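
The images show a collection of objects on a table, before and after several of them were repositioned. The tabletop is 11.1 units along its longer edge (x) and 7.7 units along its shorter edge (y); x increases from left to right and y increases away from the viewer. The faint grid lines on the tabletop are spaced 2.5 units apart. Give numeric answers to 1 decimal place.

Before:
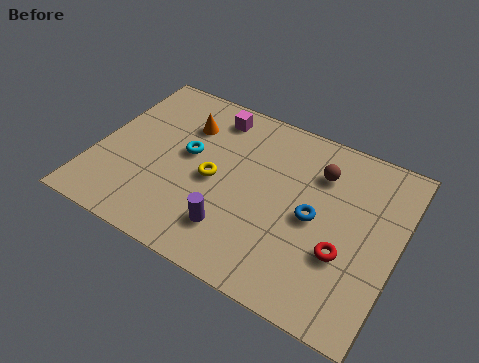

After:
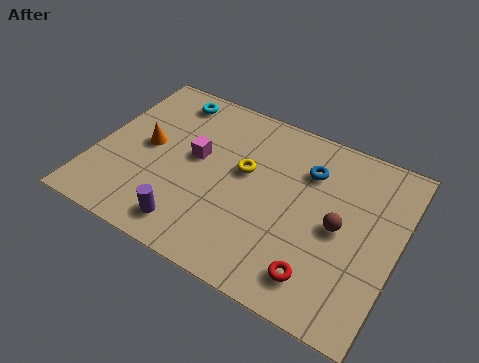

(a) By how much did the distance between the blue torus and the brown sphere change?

+0.4

They were about 2.0 units apart before and 2.4 after — 0.4 units further apart.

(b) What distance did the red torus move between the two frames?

1.5

The red torus was near (9.3, 2.7) before and (8.6, 1.4) after, so it travelled √(0.7² + 1.3²) ≈ 1.5 units.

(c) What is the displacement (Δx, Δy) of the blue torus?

(-0.5, 1.9)

The blue torus started near (8.1, 3.7) and ended near (7.6, 5.6).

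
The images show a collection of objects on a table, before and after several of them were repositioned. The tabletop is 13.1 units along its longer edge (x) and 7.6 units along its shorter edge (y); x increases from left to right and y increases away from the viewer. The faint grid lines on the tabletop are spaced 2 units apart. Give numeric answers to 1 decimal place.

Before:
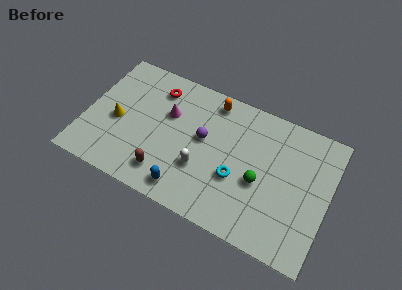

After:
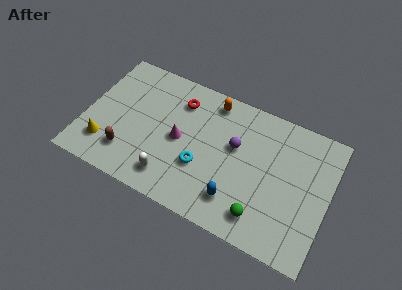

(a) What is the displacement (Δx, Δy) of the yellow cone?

(-0.4, -1.6)

The yellow cone started near (1.7, 3.4) and ended near (1.3, 1.8).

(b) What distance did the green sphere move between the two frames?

1.8

The green sphere was near (9.5, 3.2) before and (9.8, 1.4) after, so it travelled √(0.3² + 1.8²) ≈ 1.8 units.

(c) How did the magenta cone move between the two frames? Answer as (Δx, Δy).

(0.8, -1.2)

From the two frames, the magenta cone sits at roughly (4.3, 4.9) before and (5.1, 3.7) after.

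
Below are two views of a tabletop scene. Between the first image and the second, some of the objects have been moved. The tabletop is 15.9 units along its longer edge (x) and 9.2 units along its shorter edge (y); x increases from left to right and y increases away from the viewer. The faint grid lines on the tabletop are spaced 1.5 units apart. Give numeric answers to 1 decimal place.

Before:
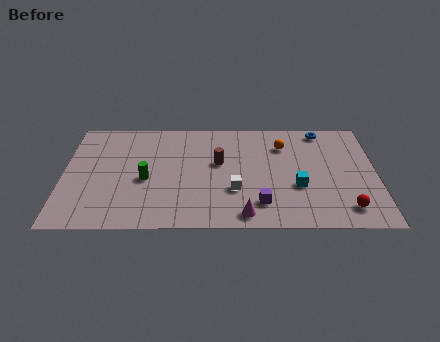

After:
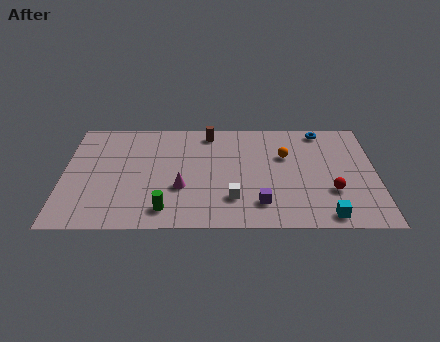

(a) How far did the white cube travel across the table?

0.7

The white cube was near (8.7, 3.1) before and (8.6, 2.4) after, so it travelled √(0.1² + 0.7²) ≈ 0.7 units.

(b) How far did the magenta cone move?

3.9

From (9.2, 1.1) to (6.0, 3.3), the magenta cone covered √(3.2² + 2.2²) ≈ 3.9 units.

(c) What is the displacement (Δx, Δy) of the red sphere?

(-0.7, 1.4)

The red sphere started near (14.3, 1.6) and ended near (13.6, 3.0).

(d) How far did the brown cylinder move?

2.6

From (7.9, 5.4) to (7.4, 8.0), the brown cylinder covered √(0.5² + 2.6²) ≈ 2.6 units.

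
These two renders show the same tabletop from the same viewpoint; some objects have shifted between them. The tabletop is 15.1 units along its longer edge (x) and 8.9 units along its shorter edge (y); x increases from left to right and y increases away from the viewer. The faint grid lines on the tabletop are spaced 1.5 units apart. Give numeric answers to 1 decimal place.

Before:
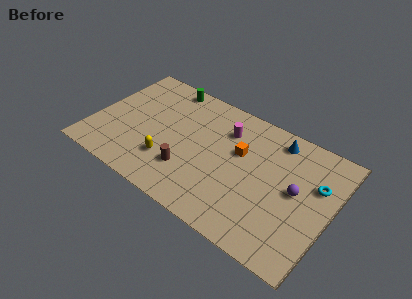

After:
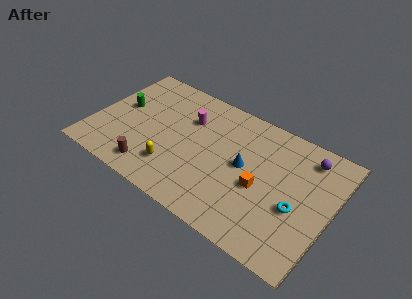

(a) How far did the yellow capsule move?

0.5

From (5.1, 2.5) to (5.5, 2.2), the yellow capsule covered √(0.4² + 0.3²) ≈ 0.5 units.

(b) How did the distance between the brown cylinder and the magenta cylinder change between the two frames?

+0.6

Before: roughly 4.4 units apart; after: 5.0. That's 0.6 units further apart.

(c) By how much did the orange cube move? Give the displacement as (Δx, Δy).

(1.6, -1.7)

The orange cube started near (9.2, 5.5) and ended near (10.8, 3.8).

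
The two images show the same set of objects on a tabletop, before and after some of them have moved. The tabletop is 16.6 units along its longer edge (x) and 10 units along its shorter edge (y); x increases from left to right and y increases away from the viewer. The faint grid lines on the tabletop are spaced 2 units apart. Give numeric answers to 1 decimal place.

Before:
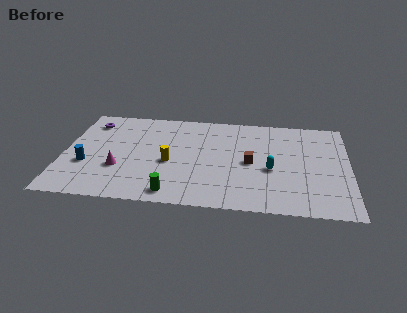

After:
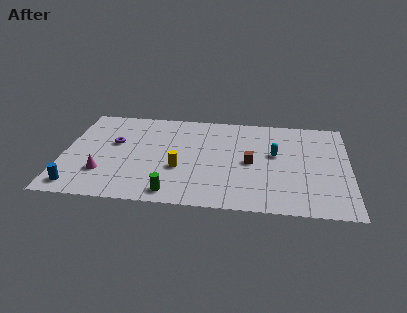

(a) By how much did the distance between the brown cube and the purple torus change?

-2.0

The distance was about 10.1 in the first image and 8.1 in the second, so they moved 2.0 units closer together.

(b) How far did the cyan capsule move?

1.6

From (12.1, 4.2) to (12.3, 5.8), the cyan capsule covered √(0.2² + 1.6²) ≈ 1.6 units.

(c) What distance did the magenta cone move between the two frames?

1.1

The magenta cone moved from about (3.3, 3.4) to (2.4, 2.8), a distance of √(0.9² + 0.6²) ≈ 1.1.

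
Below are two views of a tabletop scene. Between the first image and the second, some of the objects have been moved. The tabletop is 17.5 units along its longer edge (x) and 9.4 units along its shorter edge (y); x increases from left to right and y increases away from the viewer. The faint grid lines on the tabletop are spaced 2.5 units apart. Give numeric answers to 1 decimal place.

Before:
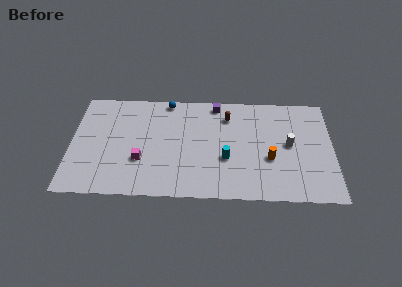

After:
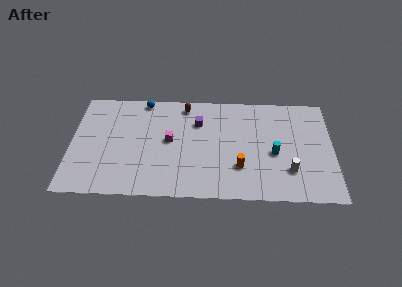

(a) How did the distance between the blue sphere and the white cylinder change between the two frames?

+2.5

Before: roughly 9.0 units apart; after: 11.5. That's 2.5 units further apart.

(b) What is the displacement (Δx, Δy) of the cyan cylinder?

(3.2, 0.6)

From the two frames, the cyan cylinder sits at roughly (10.4, 3.5) before and (13.6, 4.1) after.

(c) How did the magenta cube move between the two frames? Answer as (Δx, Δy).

(1.9, 1.8)

From the two frames, the magenta cube sits at roughly (4.7, 3.2) before and (6.6, 5.0) after.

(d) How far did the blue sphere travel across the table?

1.6

From (6.4, 8.6) to (4.8, 8.6), the blue sphere covered √(1.6² + 0.0²) ≈ 1.6 units.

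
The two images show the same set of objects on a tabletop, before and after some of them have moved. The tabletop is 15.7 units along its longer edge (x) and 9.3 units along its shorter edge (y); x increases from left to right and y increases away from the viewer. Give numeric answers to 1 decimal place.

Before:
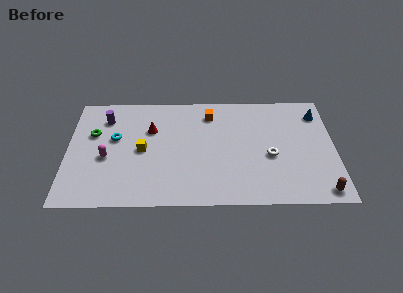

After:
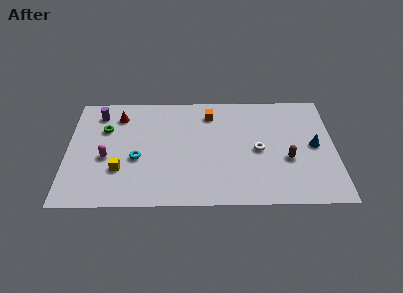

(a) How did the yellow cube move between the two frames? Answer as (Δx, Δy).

(-1.3, -1.6)

The yellow cube was at about (4.4, 4.5) and moved to about (3.1, 2.9).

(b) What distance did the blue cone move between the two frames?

2.7

The blue cone was near (14.8, 7.4) before and (14.5, 4.7) after, so it travelled √(0.3² + 2.7²) ≈ 2.7 units.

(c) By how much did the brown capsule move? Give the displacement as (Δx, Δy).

(-1.9, 2.6)

The brown capsule started near (14.8, 1.0) and ended near (12.9, 3.6).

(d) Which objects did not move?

the magenta capsule and the orange cube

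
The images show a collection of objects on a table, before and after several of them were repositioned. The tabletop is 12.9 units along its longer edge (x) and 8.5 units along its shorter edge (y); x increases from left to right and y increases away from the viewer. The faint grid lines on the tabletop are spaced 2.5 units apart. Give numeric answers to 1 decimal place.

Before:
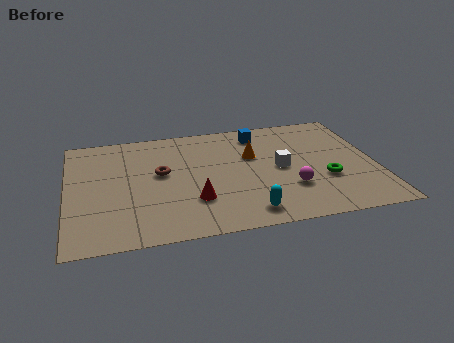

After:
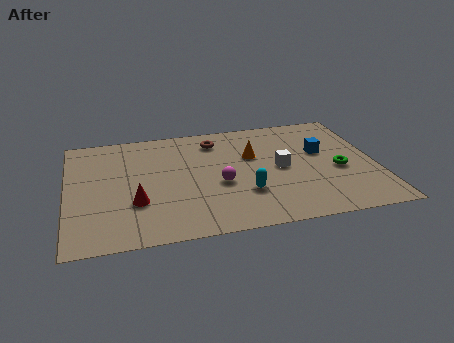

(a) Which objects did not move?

the orange cone and the white cube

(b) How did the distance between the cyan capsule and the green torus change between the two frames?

+0.3

They were about 3.8 units apart before and 4.1 after — 0.3 units further apart.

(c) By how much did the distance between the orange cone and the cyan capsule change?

-1.4

They were about 4.2 units apart before and 2.8 after — 1.4 units closer together.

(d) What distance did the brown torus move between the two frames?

3.2

The brown torus was near (3.9, 4.8) before and (6.3, 6.9) after, so it travelled √(2.4² + 2.1²) ≈ 3.2 units.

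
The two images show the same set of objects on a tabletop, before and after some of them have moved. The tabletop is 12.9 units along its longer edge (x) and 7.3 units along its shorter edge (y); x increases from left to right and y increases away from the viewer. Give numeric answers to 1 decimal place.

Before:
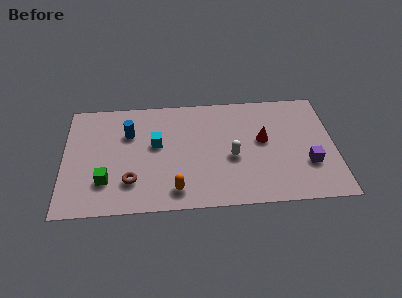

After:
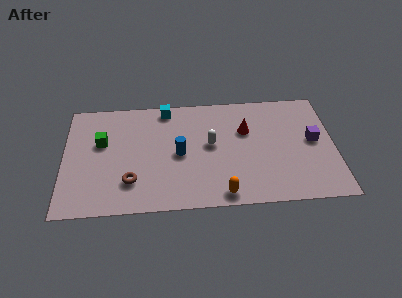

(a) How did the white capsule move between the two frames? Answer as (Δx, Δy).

(-1.0, 0.9)

From the two frames, the white capsule sits at roughly (8.0, 3.1) before and (7.0, 4.0) after.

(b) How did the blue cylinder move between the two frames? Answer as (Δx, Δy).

(2.4, -1.5)

From the two frames, the blue cylinder sits at roughly (3.1, 5.0) before and (5.5, 3.5) after.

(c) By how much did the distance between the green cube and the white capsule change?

-0.9

Before: roughly 6.1 units apart; after: 5.2. That's 0.9 units closer together.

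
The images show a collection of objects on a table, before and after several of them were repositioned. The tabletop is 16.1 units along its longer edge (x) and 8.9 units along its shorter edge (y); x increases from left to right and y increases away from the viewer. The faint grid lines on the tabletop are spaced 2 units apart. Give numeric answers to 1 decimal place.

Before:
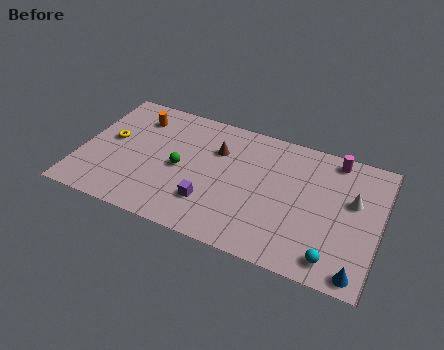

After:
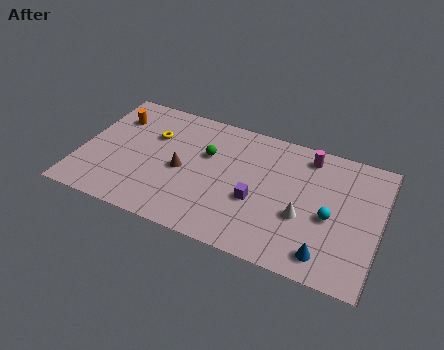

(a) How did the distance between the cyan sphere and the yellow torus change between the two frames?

-2.9

Before: roughly 12.9 units apart; after: 10.0. That's 2.9 units closer together.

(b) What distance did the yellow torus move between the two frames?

2.5

The yellow torus moved from about (1.5, 4.9) to (3.7, 6.0), a distance of √(2.2² + 1.1²) ≈ 2.5.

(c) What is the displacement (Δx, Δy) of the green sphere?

(1.3, 1.5)

The green sphere was at about (5.4, 4.2) and moved to about (6.7, 5.7).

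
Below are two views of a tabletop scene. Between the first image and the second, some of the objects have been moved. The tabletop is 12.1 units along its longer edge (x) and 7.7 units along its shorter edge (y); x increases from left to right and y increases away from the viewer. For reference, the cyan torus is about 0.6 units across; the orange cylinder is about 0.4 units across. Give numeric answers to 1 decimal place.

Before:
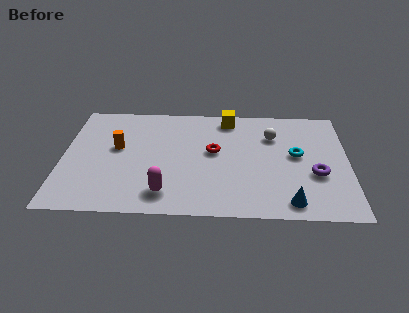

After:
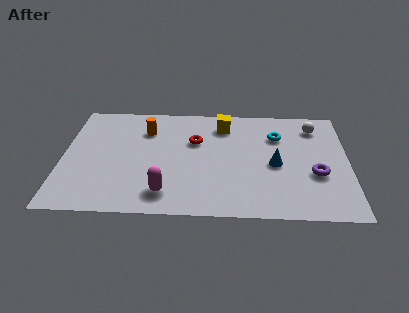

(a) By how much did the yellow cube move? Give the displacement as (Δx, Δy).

(-0.2, -0.5)

The yellow cube was at about (7.0, 6.7) and moved to about (6.8, 6.2).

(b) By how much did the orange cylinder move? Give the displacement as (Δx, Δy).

(1.2, 1.3)

The orange cylinder was at about (2.3, 4.4) and moved to about (3.5, 5.7).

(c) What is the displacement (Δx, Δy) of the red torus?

(-0.8, 0.7)

The red torus started near (6.4, 4.3) and ended near (5.6, 5.0).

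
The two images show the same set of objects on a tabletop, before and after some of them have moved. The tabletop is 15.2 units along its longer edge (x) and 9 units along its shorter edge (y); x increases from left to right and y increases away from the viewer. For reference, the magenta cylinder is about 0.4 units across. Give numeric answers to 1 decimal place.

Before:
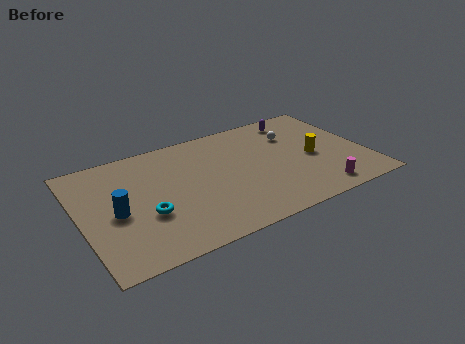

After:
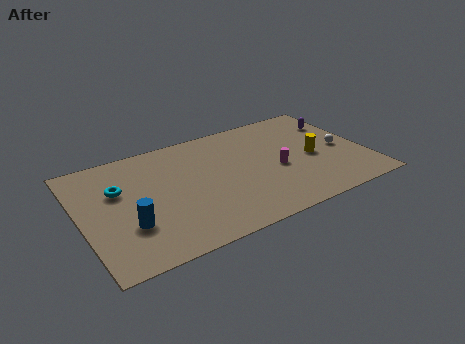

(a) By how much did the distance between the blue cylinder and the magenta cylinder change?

-2.6

The distance was about 10.8 in the first image and 8.2 in the second, so they moved 2.6 units closer together.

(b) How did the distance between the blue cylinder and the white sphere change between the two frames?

+1.6

The distance was about 10.2 in the first image and 11.8 in the second, so they moved 1.6 units further apart.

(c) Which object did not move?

the yellow cylinder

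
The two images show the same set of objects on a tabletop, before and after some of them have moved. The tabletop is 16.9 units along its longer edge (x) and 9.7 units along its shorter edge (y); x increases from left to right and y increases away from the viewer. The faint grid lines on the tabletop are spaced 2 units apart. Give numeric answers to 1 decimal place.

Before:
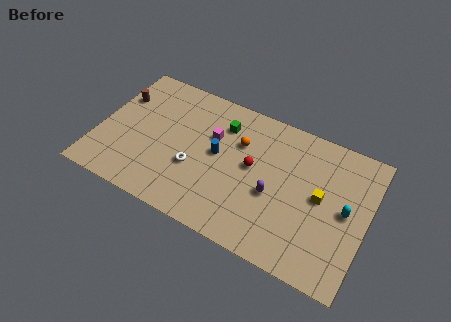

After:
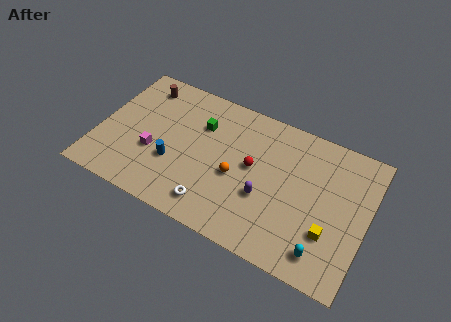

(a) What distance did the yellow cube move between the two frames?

2.2

From (14.0, 5.1) to (14.8, 3.0), the yellow cube covered √(0.8² + 2.1²) ≈ 2.2 units.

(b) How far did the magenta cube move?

4.3

The magenta cube moved from about (7.0, 6.3) to (3.6, 3.6), a distance of √(3.4² + 2.7²) ≈ 4.3.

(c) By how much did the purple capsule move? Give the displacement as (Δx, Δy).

(-0.5, -0.4)

The purple capsule was at about (11.2, 4.0) and moved to about (10.7, 3.6).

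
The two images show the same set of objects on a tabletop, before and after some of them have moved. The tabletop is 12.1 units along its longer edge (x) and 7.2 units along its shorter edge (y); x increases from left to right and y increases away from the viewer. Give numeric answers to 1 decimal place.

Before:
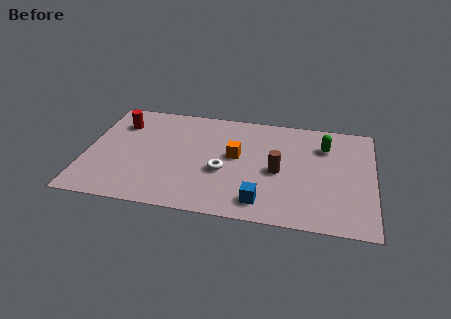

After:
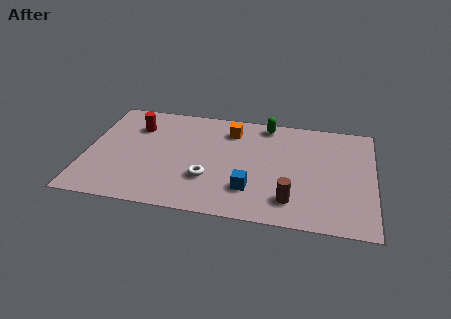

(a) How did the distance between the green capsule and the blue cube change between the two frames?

-0.3

The distance was about 4.8 in the first image and 4.5 in the second, so they moved 0.3 units closer together.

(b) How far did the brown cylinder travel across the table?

1.9

The brown cylinder moved from about (8.1, 3.3) to (8.7, 1.5), a distance of √(0.6² + 1.8²) ≈ 1.9.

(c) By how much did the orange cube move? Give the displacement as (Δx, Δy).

(-0.3, 1.7)

The orange cube started near (6.3, 4.0) and ended near (6.0, 5.7).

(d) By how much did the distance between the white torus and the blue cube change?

-0.6

Before: roughly 2.4 units apart; after: 1.8. That's 0.6 units closer together.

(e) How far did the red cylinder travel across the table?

0.7

The red cylinder moved from about (1.3, 5.4) to (2.0, 5.3), a distance of √(0.7² + 0.1²) ≈ 0.7.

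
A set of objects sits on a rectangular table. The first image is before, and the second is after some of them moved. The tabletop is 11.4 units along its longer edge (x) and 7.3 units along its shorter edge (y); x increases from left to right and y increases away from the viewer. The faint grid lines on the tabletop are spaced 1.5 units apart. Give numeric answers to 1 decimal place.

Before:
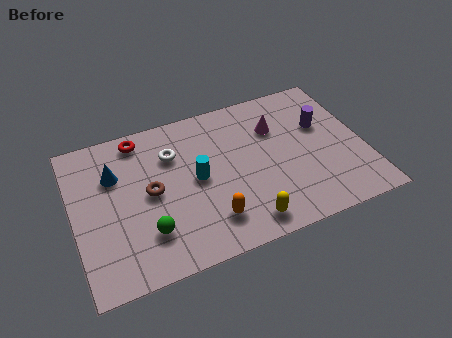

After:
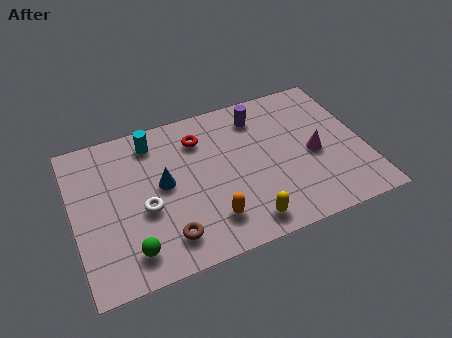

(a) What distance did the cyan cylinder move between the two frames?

2.8

The cyan cylinder moved from about (4.8, 3.7) to (3.3, 6.1), a distance of √(1.5² + 2.4²) ≈ 2.8.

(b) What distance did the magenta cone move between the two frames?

2.2

The magenta cone was near (8.1, 5.1) before and (9.4, 3.3) after, so it travelled √(1.3² + 1.8²) ≈ 2.2 units.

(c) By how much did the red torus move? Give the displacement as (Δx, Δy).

(2.3, -0.8)

From the two frames, the red torus sits at roughly (2.8, 6.4) before and (5.1, 5.6) after.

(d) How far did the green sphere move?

0.9

From (2.7, 1.9) to (2.0, 1.3), the green sphere covered √(0.7² + 0.6²) ≈ 0.9 units.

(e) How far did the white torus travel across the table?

2.6

From (4.0, 5.2) to (2.7, 3.0), the white torus covered √(1.3² + 2.2²) ≈ 2.6 units.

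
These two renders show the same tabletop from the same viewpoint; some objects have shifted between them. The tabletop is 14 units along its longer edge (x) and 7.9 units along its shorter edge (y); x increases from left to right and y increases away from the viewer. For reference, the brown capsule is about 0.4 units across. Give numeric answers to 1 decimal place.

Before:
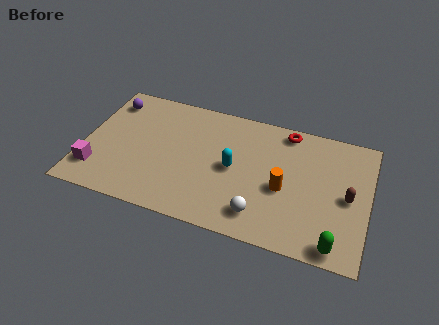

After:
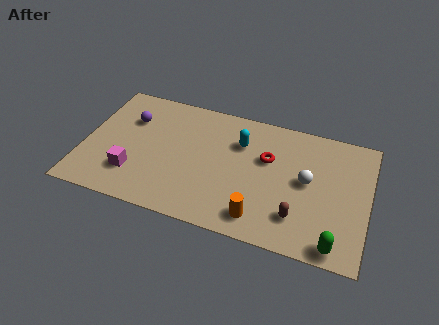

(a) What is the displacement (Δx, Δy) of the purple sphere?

(1.1, -0.9)

The purple sphere was at about (1.0, 6.4) and moved to about (2.1, 5.5).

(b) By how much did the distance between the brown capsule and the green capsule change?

-0.8

They were about 3.0 units apart before and 2.2 after — 0.8 units closer together.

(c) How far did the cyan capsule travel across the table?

1.7

The cyan capsule was near (7.4, 3.9) before and (7.6, 5.6) after, so it travelled √(0.2² + 1.7²) ≈ 1.7 units.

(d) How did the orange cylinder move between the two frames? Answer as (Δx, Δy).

(-1.0, -2.1)

The orange cylinder started near (9.9, 3.4) and ended near (8.9, 1.3).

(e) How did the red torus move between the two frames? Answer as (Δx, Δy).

(-0.8, -2.0)

The red torus was at about (9.8, 7.0) and moved to about (9.0, 5.0).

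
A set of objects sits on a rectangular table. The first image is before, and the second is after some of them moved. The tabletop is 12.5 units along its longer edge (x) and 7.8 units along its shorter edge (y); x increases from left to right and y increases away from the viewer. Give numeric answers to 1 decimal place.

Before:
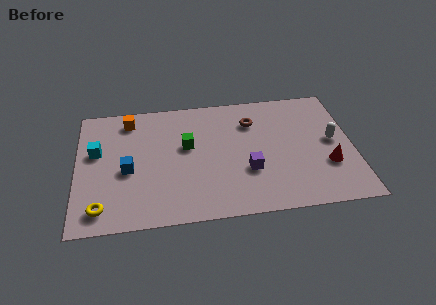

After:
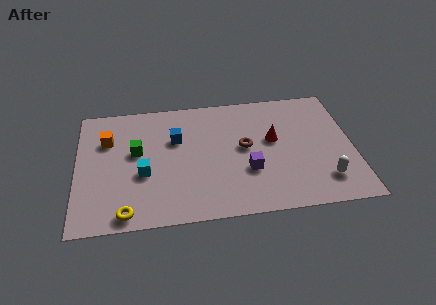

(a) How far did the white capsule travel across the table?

2.5

The white capsule moved from about (11.6, 4.1) to (11.1, 1.7), a distance of √(0.5² + 2.4²) ≈ 2.5.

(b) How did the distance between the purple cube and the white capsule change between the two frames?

-0.6

They were about 4.1 units apart before and 3.5 after — 0.6 units closer together.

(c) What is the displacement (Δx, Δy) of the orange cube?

(-1.0, -1.2)

The orange cube started near (2.4, 6.6) and ended near (1.4, 5.4).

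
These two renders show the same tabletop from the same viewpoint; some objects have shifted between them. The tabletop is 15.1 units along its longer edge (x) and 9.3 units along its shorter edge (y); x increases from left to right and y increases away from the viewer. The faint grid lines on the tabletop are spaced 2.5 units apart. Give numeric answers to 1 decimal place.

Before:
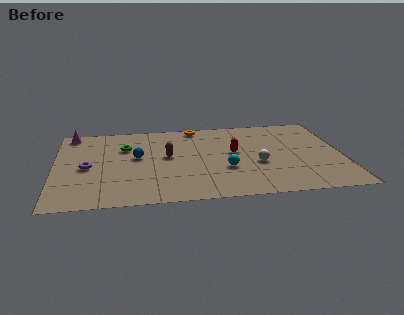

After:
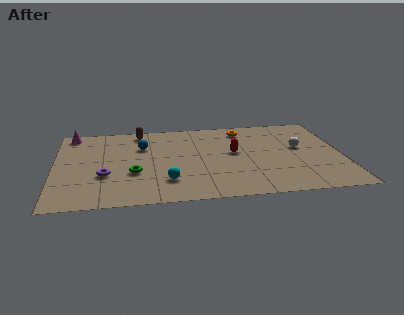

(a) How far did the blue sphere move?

1.2

From (4.3, 5.2) to (4.6, 6.4), the blue sphere covered √(0.3² + 1.2²) ≈ 1.2 units.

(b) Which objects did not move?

the red capsule and the magenta cone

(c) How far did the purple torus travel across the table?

1.3

The purple torus moved from about (1.7, 4.3) to (2.6, 3.3), a distance of √(0.9² + 1.0²) ≈ 1.3.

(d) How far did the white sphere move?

2.8

From (10.6, 3.7) to (12.9, 5.3), the white sphere covered √(2.3² + 1.6²) ≈ 2.8 units.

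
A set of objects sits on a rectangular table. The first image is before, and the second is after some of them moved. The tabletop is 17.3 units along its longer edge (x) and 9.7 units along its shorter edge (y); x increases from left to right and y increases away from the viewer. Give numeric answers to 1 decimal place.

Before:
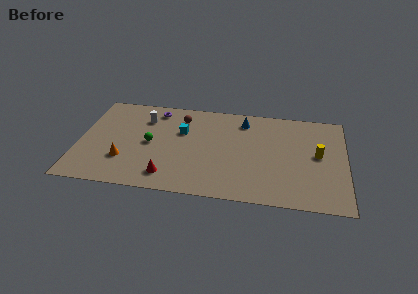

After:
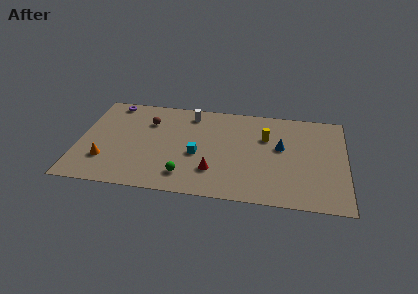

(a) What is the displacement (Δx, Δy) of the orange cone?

(-1.2, -0.2)

The orange cone started near (3.0, 2.9) and ended near (1.8, 2.7).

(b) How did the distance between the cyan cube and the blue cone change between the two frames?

+1.3

The distance was about 4.3 in the first image and 5.6 in the second, so they moved 1.3 units further apart.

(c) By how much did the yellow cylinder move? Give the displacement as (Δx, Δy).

(-3.4, 1.3)

The yellow cylinder was at about (15.5, 5.2) and moved to about (12.1, 6.5).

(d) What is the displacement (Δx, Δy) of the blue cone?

(2.5, -2.4)

The blue cone was at about (10.6, 8.0) and moved to about (13.1, 5.6).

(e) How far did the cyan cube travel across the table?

2.5

The cyan cube was near (6.6, 6.3) before and (7.7, 4.1) after, so it travelled √(1.1² + 2.2²) ≈ 2.5 units.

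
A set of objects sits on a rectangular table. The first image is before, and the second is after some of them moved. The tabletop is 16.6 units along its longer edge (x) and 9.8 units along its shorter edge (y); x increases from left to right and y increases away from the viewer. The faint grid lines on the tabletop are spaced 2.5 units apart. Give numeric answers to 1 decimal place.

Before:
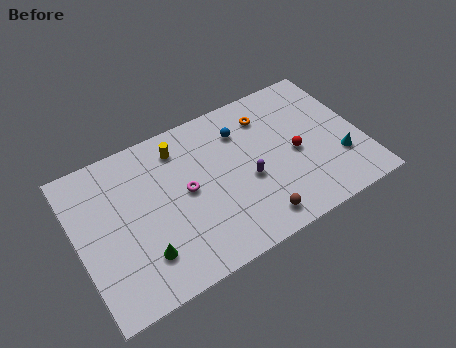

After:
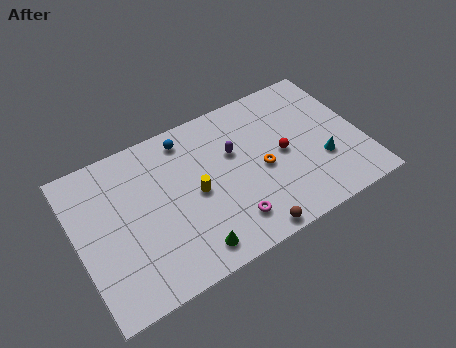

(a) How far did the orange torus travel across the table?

3.4

The orange torus was near (11.5, 7.7) before and (10.7, 4.4) after, so it travelled √(0.8² + 3.3²) ≈ 3.4 units.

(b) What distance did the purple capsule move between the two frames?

2.2

The purple capsule moved from about (9.8, 4.1) to (9.3, 6.2), a distance of √(0.5² + 2.1²) ≈ 2.2.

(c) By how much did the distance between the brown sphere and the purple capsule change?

+2.7

They were about 2.7 units apart before and 5.4 after — 2.7 units further apart.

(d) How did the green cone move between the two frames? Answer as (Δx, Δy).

(2.6, -1.0)

The green cone started near (3.4, 2.4) and ended near (6.0, 1.4).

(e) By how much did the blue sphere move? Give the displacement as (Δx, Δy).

(-3.1, 1.0)

The blue sphere started near (9.9, 7.4) and ended near (6.8, 8.4).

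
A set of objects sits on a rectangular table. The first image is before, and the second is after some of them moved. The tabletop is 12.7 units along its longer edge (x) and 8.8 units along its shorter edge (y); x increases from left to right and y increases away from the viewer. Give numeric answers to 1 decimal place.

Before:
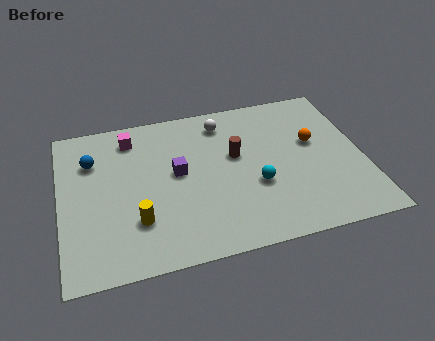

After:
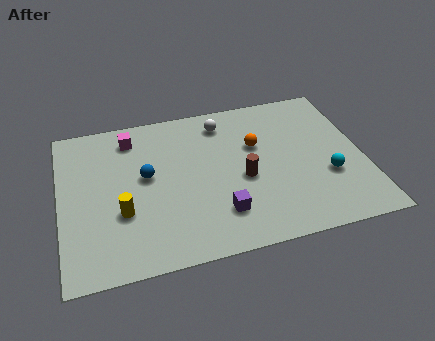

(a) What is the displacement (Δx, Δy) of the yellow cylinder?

(-0.6, 0.6)

The yellow cylinder was at about (3.1, 2.5) and moved to about (2.5, 3.1).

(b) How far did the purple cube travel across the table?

3.1

The purple cube was near (4.9, 4.8) before and (6.5, 2.1) after, so it travelled √(1.6² + 2.7²) ≈ 3.1 units.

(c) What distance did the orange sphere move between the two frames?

2.4

The orange sphere moved from about (10.7, 5.2) to (8.3, 5.6), a distance of √(2.4² + 0.4²) ≈ 2.4.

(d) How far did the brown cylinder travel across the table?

1.4

The brown cylinder moved from about (7.4, 5.2) to (7.6, 3.8), a distance of √(0.2² + 1.4²) ≈ 1.4.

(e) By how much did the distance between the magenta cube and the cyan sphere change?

+2.6

They were about 6.4 units apart before and 9.0 after — 2.6 units further apart.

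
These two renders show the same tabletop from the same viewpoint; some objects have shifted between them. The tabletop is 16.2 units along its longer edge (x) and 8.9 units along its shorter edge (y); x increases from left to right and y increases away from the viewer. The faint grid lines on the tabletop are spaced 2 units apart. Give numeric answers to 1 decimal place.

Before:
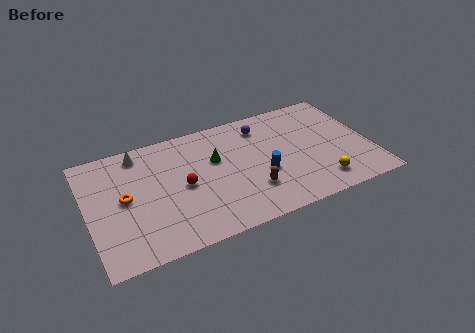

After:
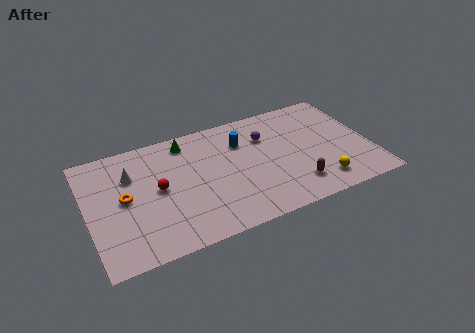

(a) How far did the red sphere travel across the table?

1.4

The red sphere was near (5.4, 4.3) before and (4.0, 4.6) after, so it travelled √(1.4² + 0.3²) ≈ 1.4 units.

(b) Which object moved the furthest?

the blue cylinder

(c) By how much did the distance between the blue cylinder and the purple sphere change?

-2.3

Before: roughly 3.7 units apart; after: 1.4. That's 2.3 units closer together.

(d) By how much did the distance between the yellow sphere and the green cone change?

+2.4

Before: roughly 6.9 units apart; after: 9.3. That's 2.4 units further apart.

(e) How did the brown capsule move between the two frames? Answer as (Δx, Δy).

(2.5, -0.6)

The brown capsule started near (9.1, 2.5) and ended near (11.6, 1.9).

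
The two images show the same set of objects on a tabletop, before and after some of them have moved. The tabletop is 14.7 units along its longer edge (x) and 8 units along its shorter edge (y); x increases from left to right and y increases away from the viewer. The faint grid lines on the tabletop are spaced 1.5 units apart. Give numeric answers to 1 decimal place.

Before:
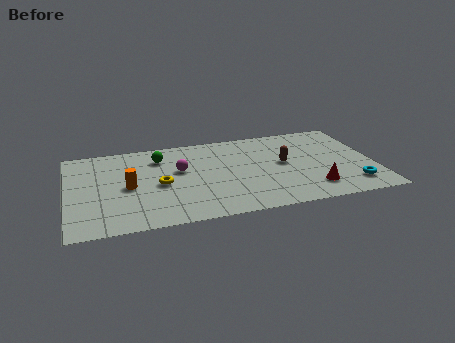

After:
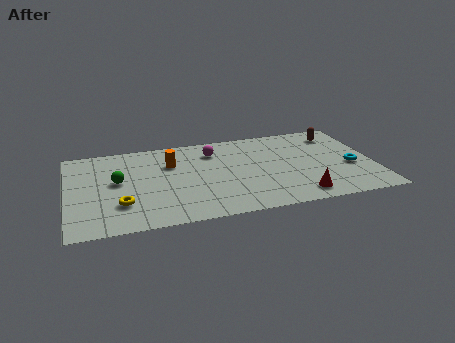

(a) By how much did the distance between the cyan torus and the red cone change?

+1.5

Before: roughly 1.9 units apart; after: 3.4. That's 1.5 units further apart.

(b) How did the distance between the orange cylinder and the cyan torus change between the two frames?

-1.9

They were about 10.8 units apart before and 8.9 after — 1.9 units closer together.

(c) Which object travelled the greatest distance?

the brown capsule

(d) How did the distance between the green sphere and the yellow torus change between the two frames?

-0.4

The distance was about 2.5 in the first image and 2.1 in the second, so they moved 0.4 units closer together.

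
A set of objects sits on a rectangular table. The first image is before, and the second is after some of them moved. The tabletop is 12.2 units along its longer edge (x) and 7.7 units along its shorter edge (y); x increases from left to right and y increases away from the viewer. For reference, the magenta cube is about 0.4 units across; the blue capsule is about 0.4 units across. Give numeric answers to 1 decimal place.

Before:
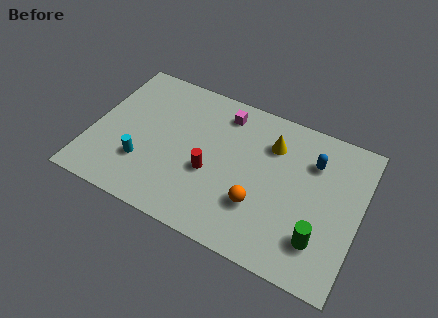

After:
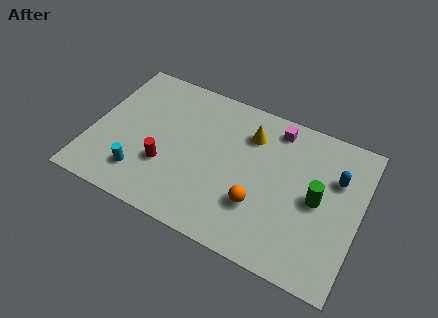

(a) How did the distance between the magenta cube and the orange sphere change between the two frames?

-0.3

The distance was about 4.5 in the first image and 4.2 in the second, so they moved 0.3 units closer together.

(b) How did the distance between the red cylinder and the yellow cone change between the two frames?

+1.1

The distance was about 3.6 in the first image and 4.7 in the second, so they moved 1.1 units further apart.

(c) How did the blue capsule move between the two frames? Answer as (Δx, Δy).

(1.1, -0.4)

The blue capsule started near (9.9, 5.6) and ended near (11.0, 5.2).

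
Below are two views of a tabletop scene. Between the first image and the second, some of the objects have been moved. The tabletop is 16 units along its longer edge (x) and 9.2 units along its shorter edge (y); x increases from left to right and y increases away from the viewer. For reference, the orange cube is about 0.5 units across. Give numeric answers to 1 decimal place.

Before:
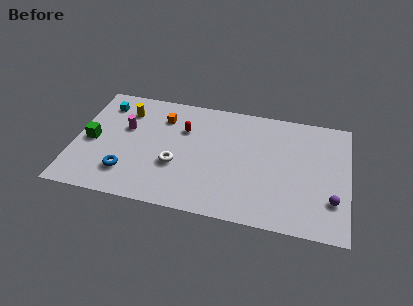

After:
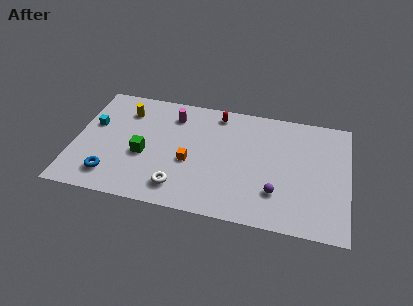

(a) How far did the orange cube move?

3.7

The orange cube moved from about (5.0, 7.0) to (6.8, 3.8), a distance of √(1.8² + 3.2²) ≈ 3.7.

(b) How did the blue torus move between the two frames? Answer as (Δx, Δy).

(-0.9, -0.4)

From the two frames, the blue torus sits at roughly (3.2, 2.2) before and (2.3, 1.8) after.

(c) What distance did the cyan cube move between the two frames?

1.9

The cyan cube moved from about (1.5, 7.4) to (1.0, 5.6), a distance of √(0.5² + 1.8²) ≈ 1.9.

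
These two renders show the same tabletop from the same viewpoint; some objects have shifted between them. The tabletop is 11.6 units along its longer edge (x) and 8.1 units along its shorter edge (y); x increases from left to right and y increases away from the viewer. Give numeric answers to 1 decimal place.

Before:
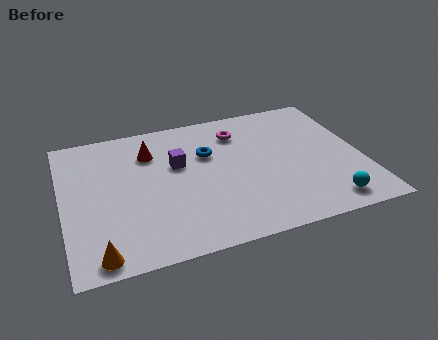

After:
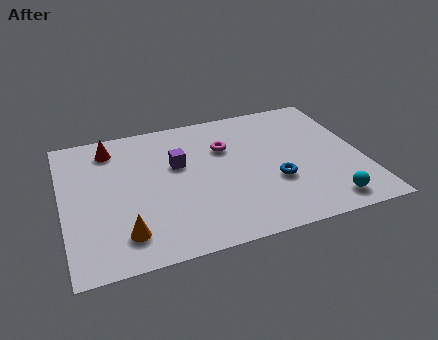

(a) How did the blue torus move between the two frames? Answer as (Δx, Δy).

(2.4, -2.4)

The blue torus started near (5.7, 5.3) and ended near (8.1, 2.9).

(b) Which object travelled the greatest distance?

the blue torus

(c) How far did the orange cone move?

1.3

The orange cone was near (1.2, 0.8) before and (2.2, 1.6) after, so it travelled √(1.0² + 0.8²) ≈ 1.3 units.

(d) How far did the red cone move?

1.7

The red cone was near (3.5, 6.0) before and (2.0, 6.7) after, so it travelled √(1.5² + 0.7²) ≈ 1.7 units.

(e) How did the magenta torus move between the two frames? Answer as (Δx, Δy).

(-0.6, -0.8)

From the two frames, the magenta torus sits at roughly (7.0, 6.3) before and (6.4, 5.5) after.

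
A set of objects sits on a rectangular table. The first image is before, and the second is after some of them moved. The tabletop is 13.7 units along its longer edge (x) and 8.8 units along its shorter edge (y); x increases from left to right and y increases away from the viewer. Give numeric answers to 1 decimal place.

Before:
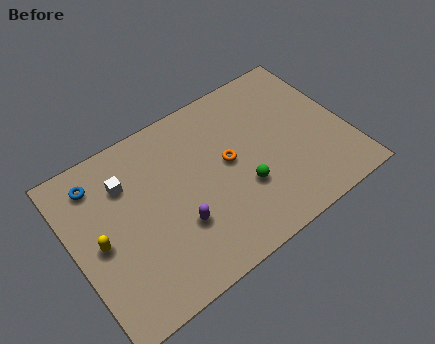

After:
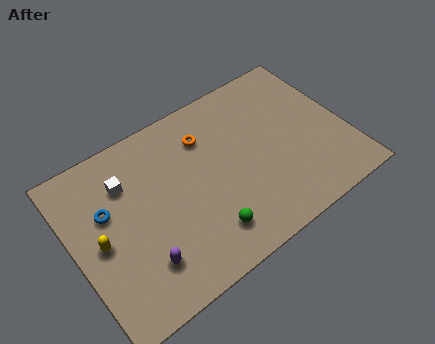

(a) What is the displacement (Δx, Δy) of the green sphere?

(-2.1, -1.2)

The green sphere started near (8.2, 3.0) and ended near (6.1, 1.8).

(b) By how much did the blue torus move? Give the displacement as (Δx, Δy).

(0.2, -1.7)

The blue torus started near (1.6, 7.2) and ended near (1.8, 5.5).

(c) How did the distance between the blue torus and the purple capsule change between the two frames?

-1.8

Before: roughly 5.4 units apart; after: 3.6. That's 1.8 units closer together.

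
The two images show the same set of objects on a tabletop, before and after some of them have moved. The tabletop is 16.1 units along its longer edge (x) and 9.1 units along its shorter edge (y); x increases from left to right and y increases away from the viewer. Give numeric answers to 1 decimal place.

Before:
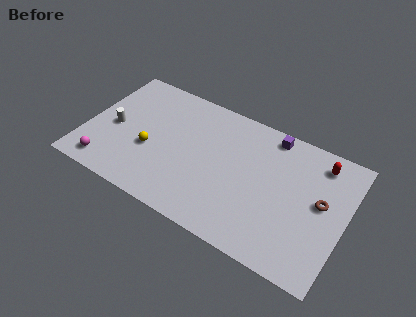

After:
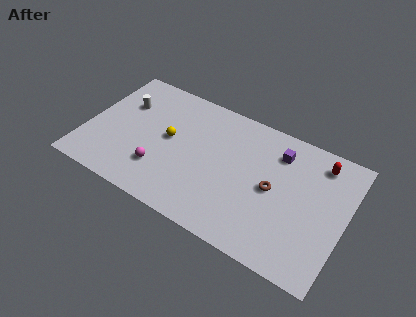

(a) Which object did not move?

the red capsule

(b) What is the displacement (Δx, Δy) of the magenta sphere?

(3.2, 1.2)

From the two frames, the magenta sphere sits at roughly (1.7, 1.3) before and (4.9, 2.5) after.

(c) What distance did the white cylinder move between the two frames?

2.0

From (1.7, 4.2) to (2.0, 6.2), the white cylinder covered √(0.3² + 2.0²) ≈ 2.0 units.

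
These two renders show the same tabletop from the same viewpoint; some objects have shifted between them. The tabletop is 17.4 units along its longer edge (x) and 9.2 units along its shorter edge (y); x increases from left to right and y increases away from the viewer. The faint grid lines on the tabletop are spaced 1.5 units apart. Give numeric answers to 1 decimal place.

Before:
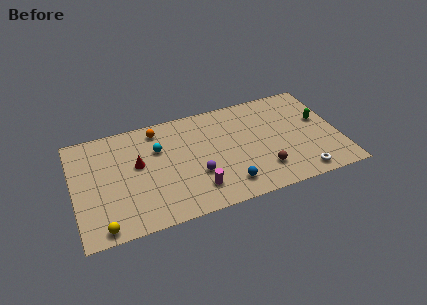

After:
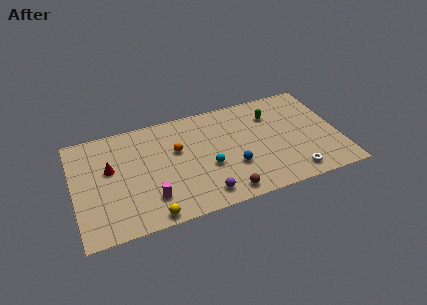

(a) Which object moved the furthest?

the cyan sphere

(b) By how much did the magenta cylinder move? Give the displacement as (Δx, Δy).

(-3.0, 0.2)

The magenta cylinder was at about (7.8, 2.0) and moved to about (4.8, 2.2).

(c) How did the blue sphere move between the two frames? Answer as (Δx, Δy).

(0.5, 1.4)

From the two frames, the blue sphere sits at roughly (9.8, 1.7) before and (10.3, 3.1) after.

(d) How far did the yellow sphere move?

3.1

From (1.6, 0.9) to (4.7, 0.8), the yellow sphere covered √(3.1² + 0.1²) ≈ 3.1 units.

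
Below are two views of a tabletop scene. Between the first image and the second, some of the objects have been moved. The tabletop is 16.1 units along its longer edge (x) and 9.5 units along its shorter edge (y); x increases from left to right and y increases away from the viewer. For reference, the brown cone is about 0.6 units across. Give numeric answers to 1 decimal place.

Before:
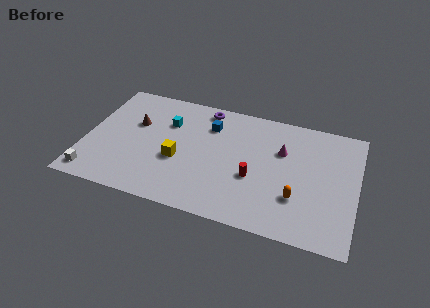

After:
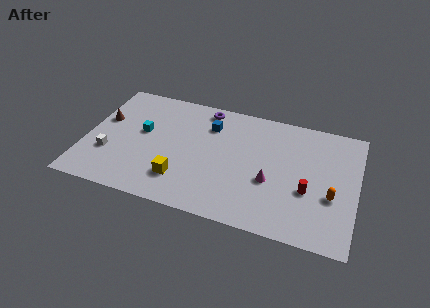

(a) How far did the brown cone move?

1.9

The brown cone was near (2.8, 6.0) before and (0.9, 5.8) after, so it travelled √(1.9² + 0.2²) ≈ 1.9 units.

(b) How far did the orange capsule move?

2.1

From (12.7, 2.9) to (14.7, 3.6), the orange capsule covered √(2.0² + 0.7²) ≈ 2.1 units.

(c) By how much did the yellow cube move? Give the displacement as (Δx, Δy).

(0.3, -1.5)

The yellow cube started near (5.6, 3.8) and ended near (5.9, 2.3).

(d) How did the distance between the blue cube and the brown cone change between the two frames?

+1.9

They were about 4.5 units apart before and 6.4 after — 1.9 units further apart.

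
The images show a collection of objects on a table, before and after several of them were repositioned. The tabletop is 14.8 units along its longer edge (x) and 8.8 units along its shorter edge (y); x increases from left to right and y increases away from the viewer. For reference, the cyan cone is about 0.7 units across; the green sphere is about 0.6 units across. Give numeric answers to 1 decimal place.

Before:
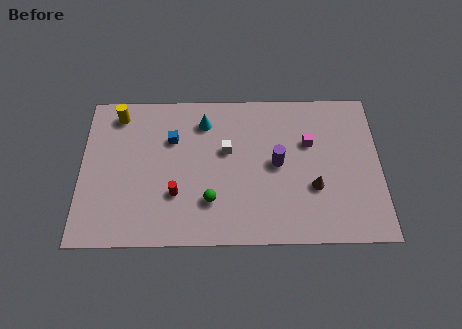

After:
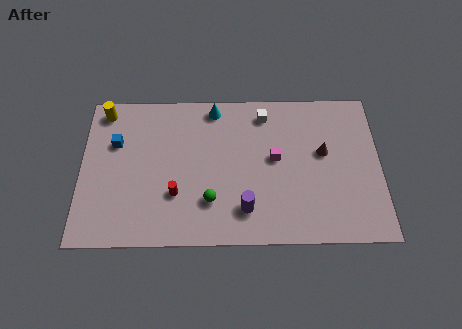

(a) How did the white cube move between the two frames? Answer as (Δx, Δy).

(1.9, 2.1)

The white cube started near (7.2, 5.3) and ended near (9.1, 7.4).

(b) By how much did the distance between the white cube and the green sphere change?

+2.7

They were about 3.0 units apart before and 5.7 after — 2.7 units further apart.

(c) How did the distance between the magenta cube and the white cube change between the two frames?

-1.5

Before: roughly 4.1 units apart; after: 2.6. That's 1.5 units closer together.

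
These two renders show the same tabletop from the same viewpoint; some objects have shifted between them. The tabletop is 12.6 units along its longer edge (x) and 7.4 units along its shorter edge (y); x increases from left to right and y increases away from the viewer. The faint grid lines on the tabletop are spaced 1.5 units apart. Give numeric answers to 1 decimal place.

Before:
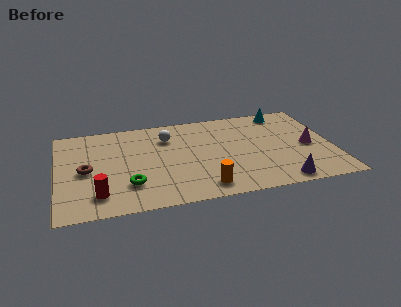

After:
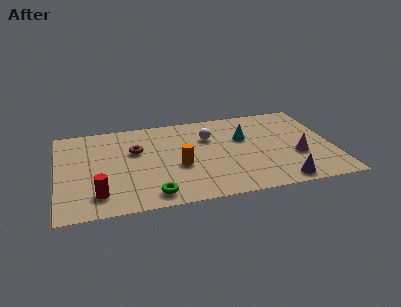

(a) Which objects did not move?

the red cylinder and the purple cone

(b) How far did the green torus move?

1.4

The green torus moved from about (3.2, 2.0) to (4.2, 1.0), a distance of √(1.0² + 1.0²) ≈ 1.4.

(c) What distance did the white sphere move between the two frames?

1.9

The white sphere was near (5.1, 5.5) before and (7.0, 5.1) after, so it travelled √(1.9² + 0.4²) ≈ 1.9 units.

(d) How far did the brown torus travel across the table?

2.6

From (1.3, 3.5) to (3.6, 4.7), the brown torus covered √(2.3² + 1.2²) ≈ 2.6 units.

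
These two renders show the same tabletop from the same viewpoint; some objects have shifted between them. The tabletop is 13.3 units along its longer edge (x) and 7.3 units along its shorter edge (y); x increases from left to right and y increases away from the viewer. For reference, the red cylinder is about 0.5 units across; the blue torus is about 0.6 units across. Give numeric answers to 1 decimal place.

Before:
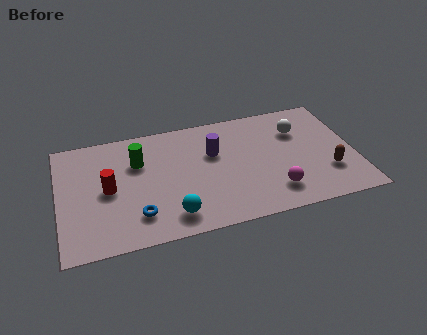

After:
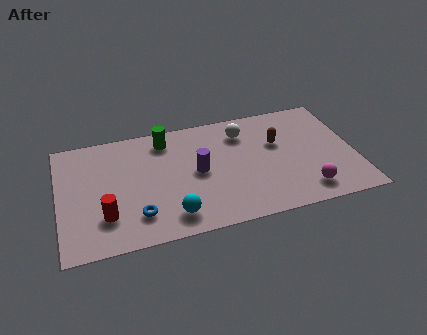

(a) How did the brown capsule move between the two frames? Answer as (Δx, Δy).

(-2.1, 2.4)

The brown capsule was at about (12.0, 2.2) and moved to about (9.9, 4.6).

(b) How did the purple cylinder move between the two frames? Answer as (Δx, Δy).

(-0.8, -1.0)

From the two frames, the purple cylinder sits at roughly (7.0, 4.7) before and (6.2, 3.7) after.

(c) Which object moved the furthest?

the brown capsule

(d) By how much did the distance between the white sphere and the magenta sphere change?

+1.2

The distance was about 3.9 in the first image and 5.1 in the second, so they moved 1.2 units further apart.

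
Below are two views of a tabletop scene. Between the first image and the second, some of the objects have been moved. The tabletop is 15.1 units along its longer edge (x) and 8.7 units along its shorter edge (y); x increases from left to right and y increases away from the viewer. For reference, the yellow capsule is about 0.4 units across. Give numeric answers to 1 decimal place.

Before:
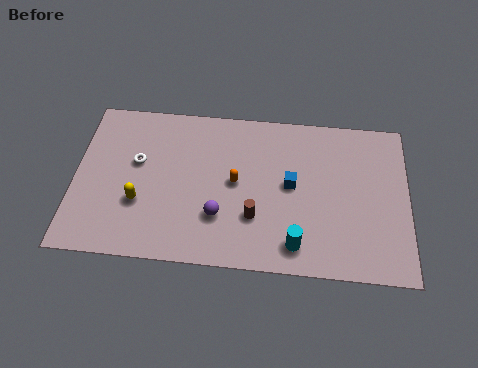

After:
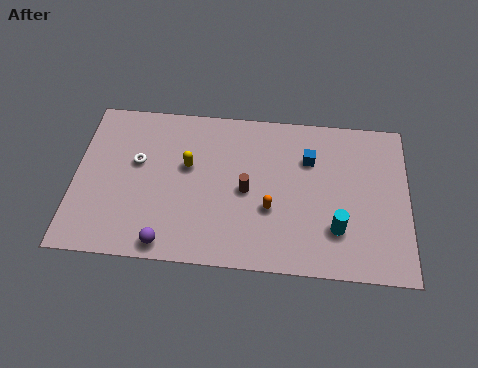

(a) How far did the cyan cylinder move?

2.1

The cyan cylinder was near (10.1, 1.4) before and (11.9, 2.4) after, so it travelled √(1.8² + 1.0²) ≈ 2.1 units.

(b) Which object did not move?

the white torus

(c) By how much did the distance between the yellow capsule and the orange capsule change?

-0.3

Before: roughly 4.6 units apart; after: 4.3. That's 0.3 units closer together.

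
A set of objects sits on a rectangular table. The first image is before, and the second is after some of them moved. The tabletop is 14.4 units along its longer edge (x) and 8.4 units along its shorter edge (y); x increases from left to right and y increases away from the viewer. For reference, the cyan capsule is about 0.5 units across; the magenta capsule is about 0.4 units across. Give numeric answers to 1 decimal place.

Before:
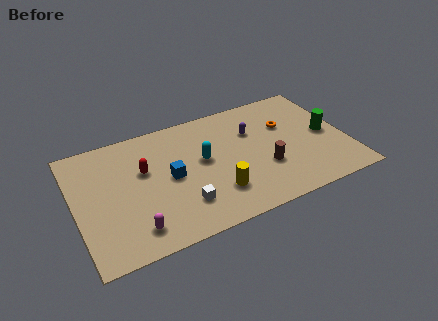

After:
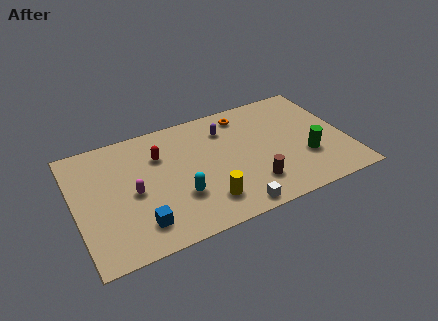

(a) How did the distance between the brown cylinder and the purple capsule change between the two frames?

+1.7

The distance was about 2.8 in the first image and 4.5 in the second, so they moved 1.7 units further apart.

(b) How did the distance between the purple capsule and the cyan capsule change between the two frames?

+1.7

They were about 3.0 units apart before and 4.7 after — 1.7 units further apart.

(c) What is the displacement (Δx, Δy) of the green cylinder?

(-1.3, -1.3)

The green cylinder started near (13.4, 4.1) and ended near (12.1, 2.8).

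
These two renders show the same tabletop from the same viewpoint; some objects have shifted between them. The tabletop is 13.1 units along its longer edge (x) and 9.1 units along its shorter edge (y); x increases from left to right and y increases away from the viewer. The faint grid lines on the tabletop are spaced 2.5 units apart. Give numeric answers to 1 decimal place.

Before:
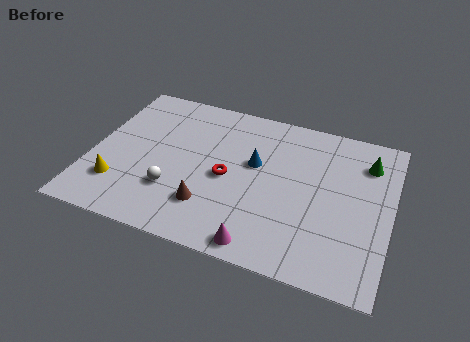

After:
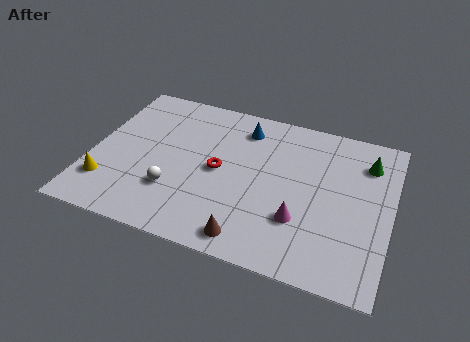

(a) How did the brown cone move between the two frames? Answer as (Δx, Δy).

(1.9, -1.2)

From the two frames, the brown cone sits at roughly (5.4, 2.3) before and (7.3, 1.1) after.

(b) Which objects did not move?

the white sphere and the green cone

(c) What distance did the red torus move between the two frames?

0.5

From (6.0, 4.2) to (5.6, 4.5), the red torus covered √(0.4² + 0.3²) ≈ 0.5 units.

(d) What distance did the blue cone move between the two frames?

2.1

From (7.1, 5.4) to (6.4, 7.4), the blue cone covered √(0.7² + 2.0²) ≈ 2.1 units.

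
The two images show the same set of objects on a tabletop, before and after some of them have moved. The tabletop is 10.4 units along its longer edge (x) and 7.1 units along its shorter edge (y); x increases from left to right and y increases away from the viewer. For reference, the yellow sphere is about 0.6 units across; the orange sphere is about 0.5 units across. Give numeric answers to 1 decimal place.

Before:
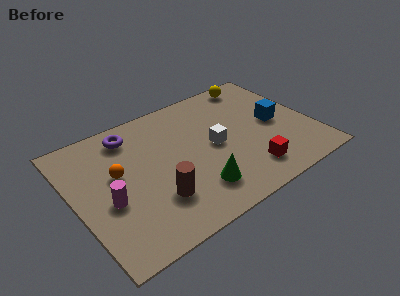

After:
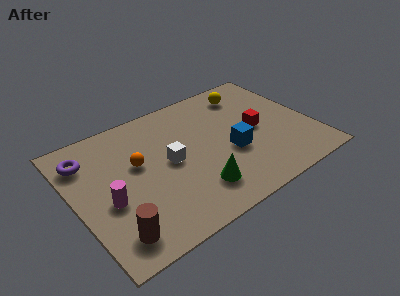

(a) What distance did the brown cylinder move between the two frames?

2.2

From (3.2, 2.0) to (1.2, 1.2), the brown cylinder covered √(2.0² + 0.8²) ≈ 2.2 units.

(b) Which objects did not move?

the green cone and the magenta cylinder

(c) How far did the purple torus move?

2.0

From (2.8, 5.9) to (0.8, 5.5), the purple torus covered √(2.0² + 0.4²) ≈ 2.0 units.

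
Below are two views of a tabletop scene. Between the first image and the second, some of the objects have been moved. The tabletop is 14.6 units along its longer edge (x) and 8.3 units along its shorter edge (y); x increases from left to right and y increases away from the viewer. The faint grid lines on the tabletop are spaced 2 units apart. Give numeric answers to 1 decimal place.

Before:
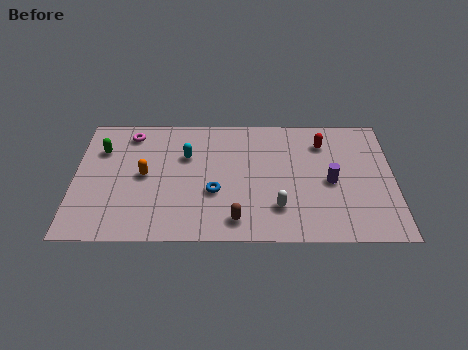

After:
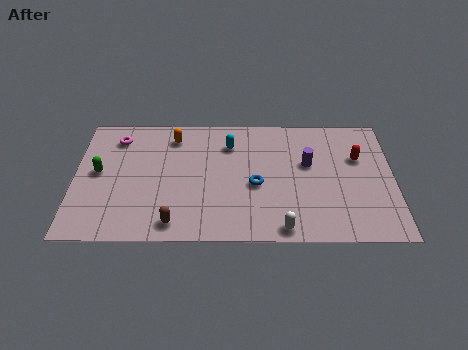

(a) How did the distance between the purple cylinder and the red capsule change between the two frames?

-0.3

Before: roughly 2.6 units apart; after: 2.3. That's 0.3 units closer together.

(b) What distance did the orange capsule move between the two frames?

2.9

The orange capsule moved from about (3.2, 4.2) to (4.5, 6.8), a distance of √(1.3² + 2.6²) ≈ 2.9.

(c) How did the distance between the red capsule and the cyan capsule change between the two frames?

-0.4

Before: roughly 6.4 units apart; after: 6.0. That's 0.4 units closer together.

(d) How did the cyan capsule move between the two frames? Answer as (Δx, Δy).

(2.0, 0.8)

From the two frames, the cyan capsule sits at roughly (5.1, 5.5) before and (7.1, 6.3) after.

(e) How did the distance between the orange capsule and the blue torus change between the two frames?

+1.6

They were about 3.4 units apart before and 5.0 after — 1.6 units further apart.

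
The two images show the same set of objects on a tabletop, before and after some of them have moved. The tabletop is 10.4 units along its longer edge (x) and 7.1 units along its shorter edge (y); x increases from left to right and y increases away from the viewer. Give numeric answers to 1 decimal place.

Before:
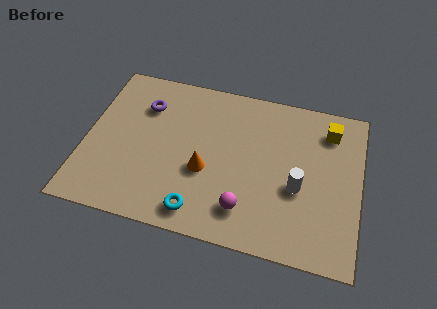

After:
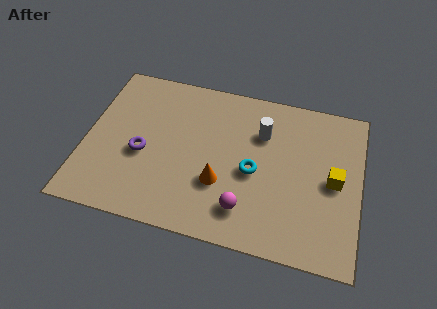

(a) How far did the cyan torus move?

2.9

The cyan torus was near (4.5, 1.0) before and (6.4, 3.2) after, so it travelled √(1.9² + 2.2²) ≈ 2.9 units.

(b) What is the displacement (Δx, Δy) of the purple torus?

(0.1, -2.2)

The purple torus started near (2.1, 5.2) and ended near (2.2, 3.0).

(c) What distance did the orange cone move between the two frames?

0.7

The orange cone was near (4.6, 2.8) before and (5.2, 2.4) after, so it travelled √(0.6² + 0.4²) ≈ 0.7 units.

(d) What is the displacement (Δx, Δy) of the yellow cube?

(0.3, -2.2)

The yellow cube started near (9.1, 5.7) and ended near (9.4, 3.5).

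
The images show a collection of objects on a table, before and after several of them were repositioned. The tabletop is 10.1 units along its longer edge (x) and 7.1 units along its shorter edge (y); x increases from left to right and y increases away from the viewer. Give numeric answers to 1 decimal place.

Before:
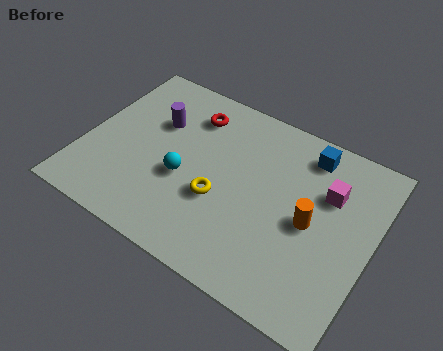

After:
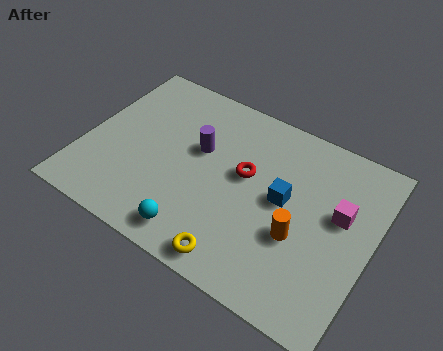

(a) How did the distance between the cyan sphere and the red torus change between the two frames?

+0.6

Before: roughly 2.7 units apart; after: 3.3. That's 0.6 units further apart.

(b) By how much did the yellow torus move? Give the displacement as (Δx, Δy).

(1.0, -1.9)

From the two frames, the yellow torus sits at roughly (4.9, 2.7) before and (5.9, 0.8) after.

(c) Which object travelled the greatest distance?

the red torus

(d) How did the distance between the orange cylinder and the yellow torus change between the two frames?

-0.6

Before: roughly 3.2 units apart; after: 2.6. That's 0.6 units closer together.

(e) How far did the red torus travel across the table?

2.7

The red torus was near (3.4, 5.6) before and (5.6, 4.1) after, so it travelled √(2.2² + 1.5²) ≈ 2.7 units.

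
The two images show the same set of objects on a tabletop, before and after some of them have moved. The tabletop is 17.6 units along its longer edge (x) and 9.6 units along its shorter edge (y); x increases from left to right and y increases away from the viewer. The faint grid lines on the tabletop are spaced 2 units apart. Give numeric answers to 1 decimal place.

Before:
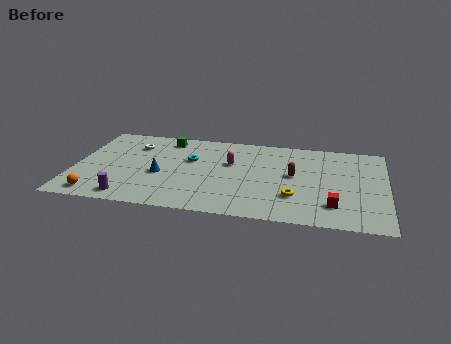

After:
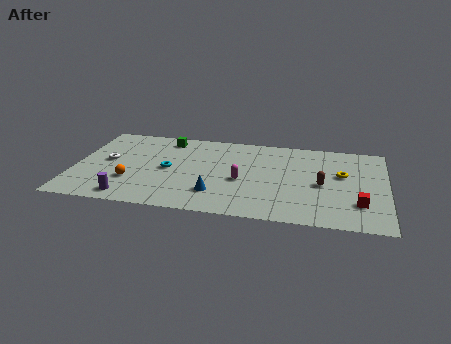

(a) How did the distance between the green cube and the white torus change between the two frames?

+2.4

Before: roughly 2.1 units apart; after: 4.5. That's 2.4 units further apart.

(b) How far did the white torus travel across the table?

2.5

The white torus was near (3.2, 7.2) before and (1.8, 5.1) after, so it travelled √(1.4² + 2.1²) ≈ 2.5 units.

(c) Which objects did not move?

the green cube and the purple cylinder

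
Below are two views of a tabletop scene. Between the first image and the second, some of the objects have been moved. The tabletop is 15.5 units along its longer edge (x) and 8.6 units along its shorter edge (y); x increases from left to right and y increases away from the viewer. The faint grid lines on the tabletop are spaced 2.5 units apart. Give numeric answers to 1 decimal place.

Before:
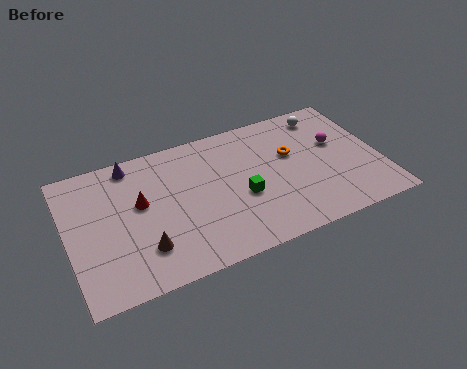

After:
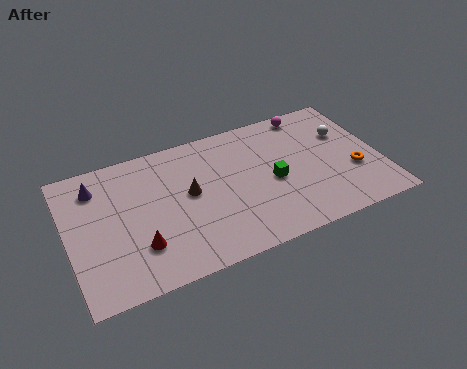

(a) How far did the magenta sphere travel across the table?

2.7

The magenta sphere moved from about (13.5, 5.2) to (12.4, 7.7), a distance of √(1.1² + 2.5²) ≈ 2.7.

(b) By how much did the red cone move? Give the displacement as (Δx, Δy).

(-0.3, -2.6)

The red cone was at about (3.6, 5.0) and moved to about (3.3, 2.4).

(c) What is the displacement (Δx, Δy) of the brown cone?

(2.5, 2.5)

The brown cone started near (3.5, 2.2) and ended near (6.0, 4.7).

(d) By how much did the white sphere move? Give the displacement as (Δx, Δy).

(0.8, -1.6)

From the two frames, the white sphere sits at roughly (13.2, 7.3) before and (14.0, 5.7) after.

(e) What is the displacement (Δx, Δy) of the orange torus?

(2.9, -2.2)

The orange torus was at about (11.2, 5.3) and moved to about (14.1, 3.1).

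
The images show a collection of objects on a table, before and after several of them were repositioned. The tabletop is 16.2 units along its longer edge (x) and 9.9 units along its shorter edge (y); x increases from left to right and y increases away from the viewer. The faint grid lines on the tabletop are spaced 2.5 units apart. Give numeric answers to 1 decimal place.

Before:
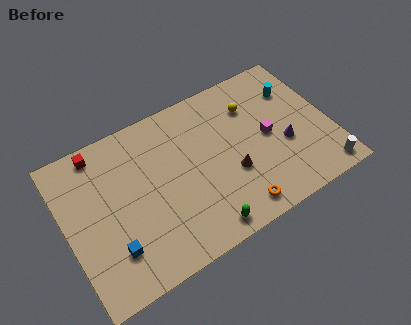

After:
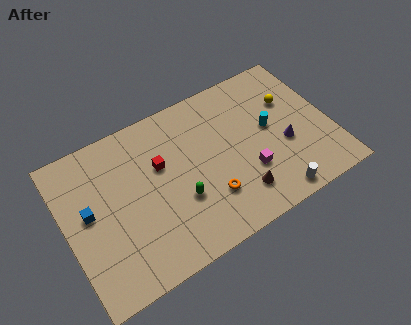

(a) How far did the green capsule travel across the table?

2.6

The green capsule moved from about (7.7, 1.1) to (6.7, 3.5), a distance of √(1.0² + 2.4²) ≈ 2.6.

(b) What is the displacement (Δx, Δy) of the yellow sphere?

(2.3, -0.7)

The yellow sphere was at about (11.8, 7.3) and moved to about (14.1, 6.6).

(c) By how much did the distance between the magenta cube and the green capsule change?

-1.8

They were about 6.0 units apart before and 4.2 after — 1.8 units closer together.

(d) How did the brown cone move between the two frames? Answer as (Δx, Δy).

(0.2, -1.5)

From the two frames, the brown cone sits at roughly (9.9, 3.6) before and (10.1, 2.1) after.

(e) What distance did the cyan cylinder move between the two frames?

2.6

From (14.5, 7.2) to (12.6, 5.4), the cyan cylinder covered √(1.9² + 1.8²) ≈ 2.6 units.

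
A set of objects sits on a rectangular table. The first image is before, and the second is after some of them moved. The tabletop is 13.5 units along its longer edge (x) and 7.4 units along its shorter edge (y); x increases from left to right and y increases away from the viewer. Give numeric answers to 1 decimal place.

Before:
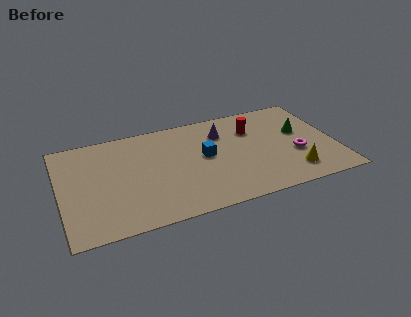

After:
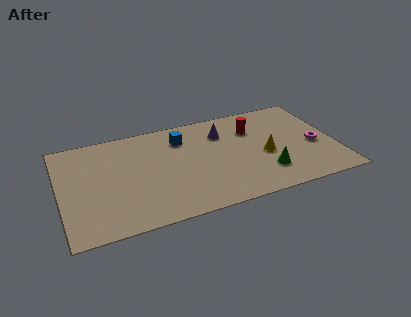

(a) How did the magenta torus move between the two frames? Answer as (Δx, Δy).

(1.0, 0.4)

The magenta torus started near (11.5, 2.8) and ended near (12.5, 3.2).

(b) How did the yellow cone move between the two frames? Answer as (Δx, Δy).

(-1.2, 1.7)

The yellow cone was at about (11.2, 1.5) and moved to about (10.0, 3.2).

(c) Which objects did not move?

the red cylinder and the purple cone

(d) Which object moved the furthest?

the green cone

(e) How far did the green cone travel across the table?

3.2

The green cone moved from about (11.9, 4.4) to (9.9, 1.9), a distance of √(2.0² + 2.5²) ≈ 3.2.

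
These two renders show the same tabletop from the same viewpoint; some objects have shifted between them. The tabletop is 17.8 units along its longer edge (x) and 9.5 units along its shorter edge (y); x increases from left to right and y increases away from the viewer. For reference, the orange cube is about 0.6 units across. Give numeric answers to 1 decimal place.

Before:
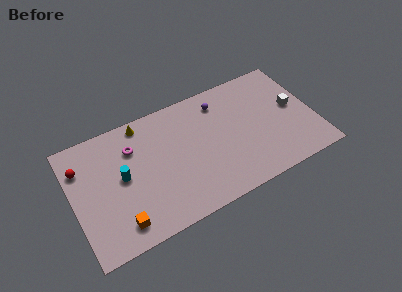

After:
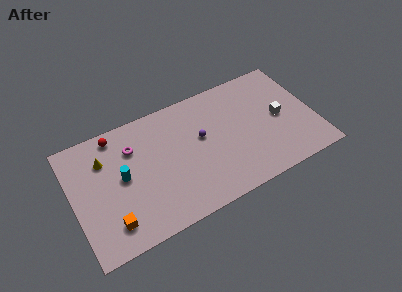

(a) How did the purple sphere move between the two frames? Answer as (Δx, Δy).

(-1.7, -2.2)

The purple sphere was at about (11.2, 7.7) and moved to about (9.5, 5.5).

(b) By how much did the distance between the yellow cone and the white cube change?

+1.6

Before: roughly 11.4 units apart; after: 13.0. That's 1.6 units further apart.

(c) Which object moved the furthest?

the yellow cone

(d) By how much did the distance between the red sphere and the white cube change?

-3.3

Before: roughly 15.7 units apart; after: 12.4. That's 3.3 units closer together.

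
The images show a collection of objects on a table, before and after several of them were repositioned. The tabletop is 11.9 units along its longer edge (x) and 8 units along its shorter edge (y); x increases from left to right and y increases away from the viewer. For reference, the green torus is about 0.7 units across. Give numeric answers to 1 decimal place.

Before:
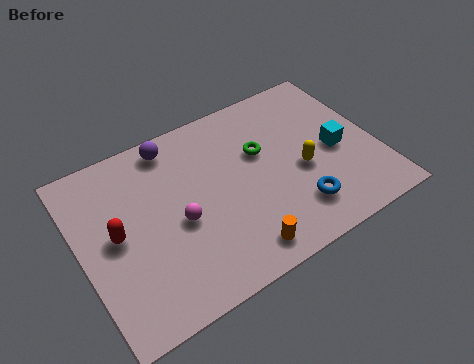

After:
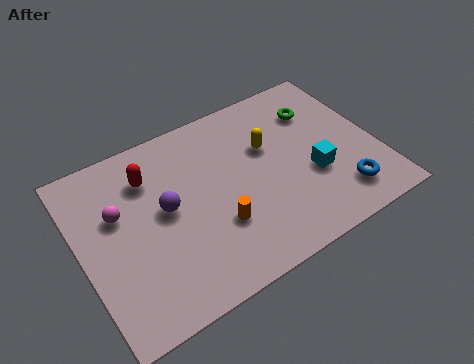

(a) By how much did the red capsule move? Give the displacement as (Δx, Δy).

(1.6, 1.9)

The red capsule started near (1.4, 4.1) and ended near (3.0, 6.0).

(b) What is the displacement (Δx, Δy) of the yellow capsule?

(-1.1, 1.7)

The yellow capsule started near (8.8, 3.4) and ended near (7.7, 5.1).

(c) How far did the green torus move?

2.7

The green torus was near (7.4, 5.0) before and (9.9, 5.9) after, so it travelled √(2.5² + 0.9²) ≈ 2.7 units.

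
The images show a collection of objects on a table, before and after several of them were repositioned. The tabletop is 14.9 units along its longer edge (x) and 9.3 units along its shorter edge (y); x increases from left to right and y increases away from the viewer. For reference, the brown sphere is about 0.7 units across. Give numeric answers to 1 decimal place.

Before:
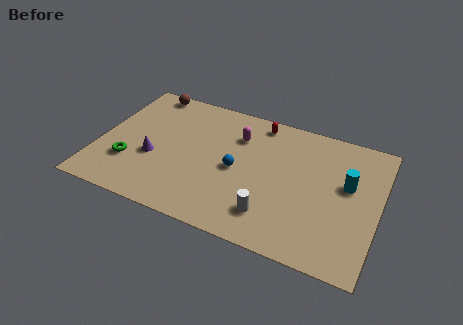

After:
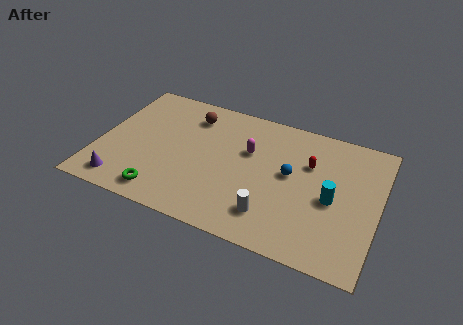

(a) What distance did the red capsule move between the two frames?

3.5

The red capsule moved from about (8.2, 8.2) to (11.1, 6.2), a distance of √(2.9² + 2.0²) ≈ 3.5.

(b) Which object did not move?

the white cylinder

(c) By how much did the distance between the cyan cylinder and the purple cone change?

+0.9

Before: roughly 10.4 units apart; after: 11.3. That's 0.9 units further apart.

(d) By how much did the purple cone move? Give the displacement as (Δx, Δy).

(-1.4, -2.3)

The purple cone was at about (3.0, 3.6) and moved to about (1.6, 1.3).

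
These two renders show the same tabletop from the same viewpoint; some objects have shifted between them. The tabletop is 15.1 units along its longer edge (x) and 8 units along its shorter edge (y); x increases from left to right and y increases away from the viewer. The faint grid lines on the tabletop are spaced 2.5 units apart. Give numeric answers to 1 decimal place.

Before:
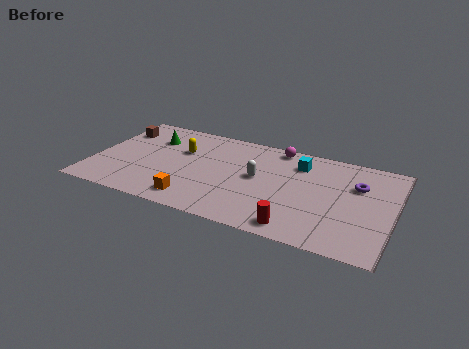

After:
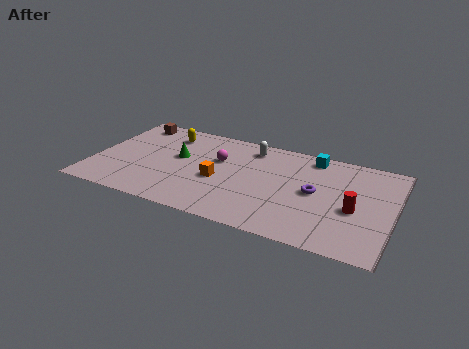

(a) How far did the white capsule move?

2.5

From (8.3, 4.3) to (7.7, 6.7), the white capsule covered √(0.6² + 2.4²) ≈ 2.5 units.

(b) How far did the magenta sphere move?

3.5

The magenta sphere moved from about (9.0, 7.2) to (6.2, 5.1), a distance of √(2.8² + 2.1²) ≈ 3.5.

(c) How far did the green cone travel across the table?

1.9

The green cone moved from about (2.7, 5.8) to (4.2, 4.6), a distance of √(1.5² + 1.2²) ≈ 1.9.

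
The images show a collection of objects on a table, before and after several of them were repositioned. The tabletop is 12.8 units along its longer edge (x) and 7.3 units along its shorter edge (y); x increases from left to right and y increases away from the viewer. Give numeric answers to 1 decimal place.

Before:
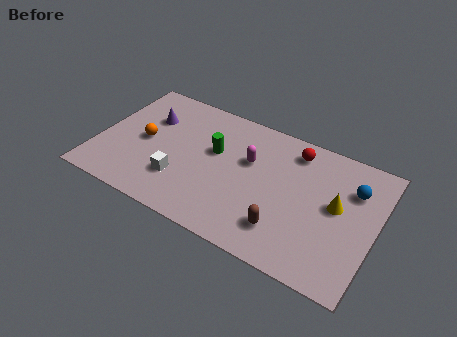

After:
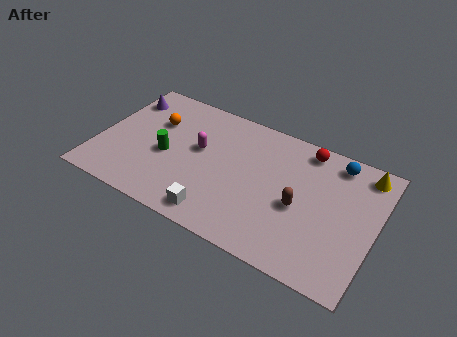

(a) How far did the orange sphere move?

1.3

The orange sphere moved from about (2.1, 3.6) to (2.4, 4.9), a distance of √(0.3² + 1.3²) ≈ 1.3.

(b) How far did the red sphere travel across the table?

0.6

From (8.8, 6.1) to (9.3, 6.4), the red sphere covered √(0.5² + 0.3²) ≈ 0.6 units.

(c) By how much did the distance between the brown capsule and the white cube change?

-0.8

They were about 4.9 units apart before and 4.1 after — 0.8 units closer together.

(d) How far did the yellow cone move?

2.5

From (11.0, 4.0) to (12.0, 6.3), the yellow cone covered √(1.0² + 2.3²) ≈ 2.5 units.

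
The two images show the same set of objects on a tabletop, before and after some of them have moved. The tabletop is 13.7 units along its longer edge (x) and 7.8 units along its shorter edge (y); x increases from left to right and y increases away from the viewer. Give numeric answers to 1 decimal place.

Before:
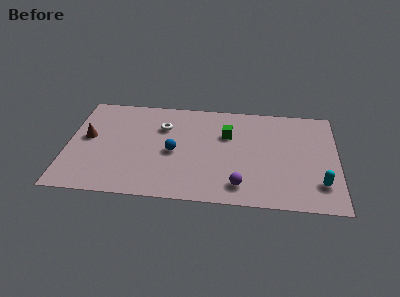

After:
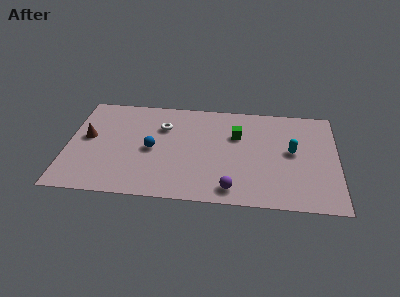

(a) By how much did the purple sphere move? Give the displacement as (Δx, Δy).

(-0.4, -0.3)

The purple sphere started near (8.8, 1.4) and ended near (8.4, 1.1).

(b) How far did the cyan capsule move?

2.7

From (12.8, 1.9) to (11.4, 4.2), the cyan capsule covered √(1.4² + 2.3²) ≈ 2.7 units.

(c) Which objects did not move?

the brown cone and the white torus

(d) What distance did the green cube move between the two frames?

0.5

The green cube was near (8.1, 5.2) before and (8.6, 5.2) after, so it travelled √(0.5² + 0.0²) ≈ 0.5 units.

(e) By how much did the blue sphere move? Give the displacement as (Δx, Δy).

(-1.1, 0.1)

The blue sphere started near (5.4, 3.6) and ended near (4.3, 3.7).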